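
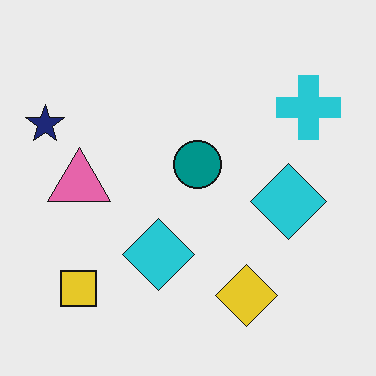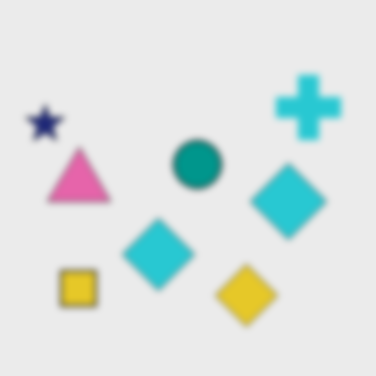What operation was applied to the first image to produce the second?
The transformation is: moderately blurred.

Shape edges and outlines are uniformly softened across the whole image.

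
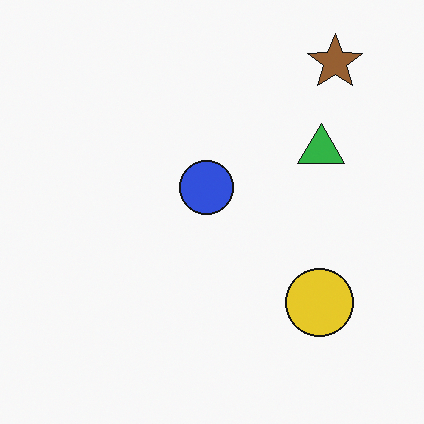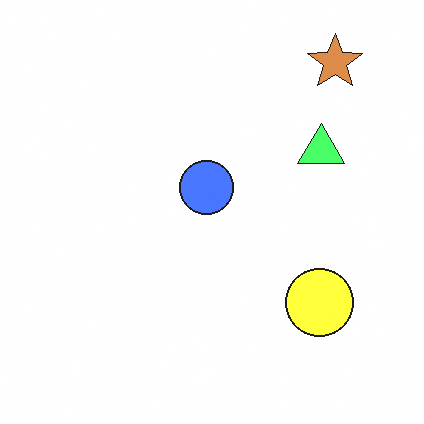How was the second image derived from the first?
The transformation is: brightened a lot.

Every pixel — background and shapes alike — is uniformly brightened.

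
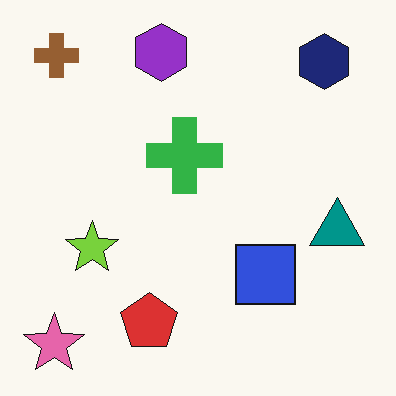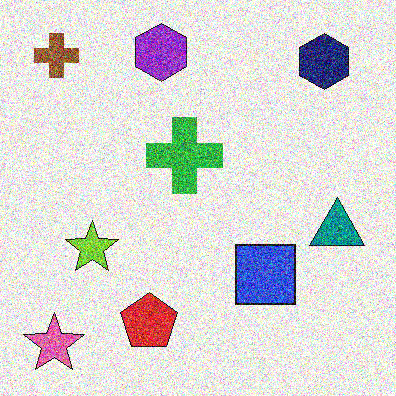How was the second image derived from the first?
The image was degraded with heavy additive noise.

Random speckle covers the whole image, including the flat background.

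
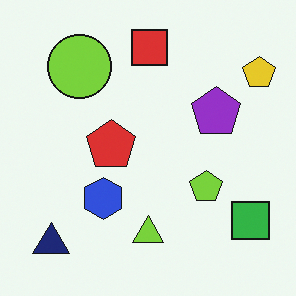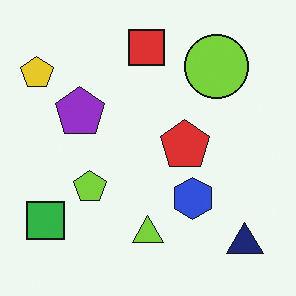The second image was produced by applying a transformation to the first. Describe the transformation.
Flipped horizontally (left ↔ right).

The yellow pentagon is in the top-right of the first image and the top-left of the second — shapes on opposite sides of the vertical midline have swapped in a mirror flip.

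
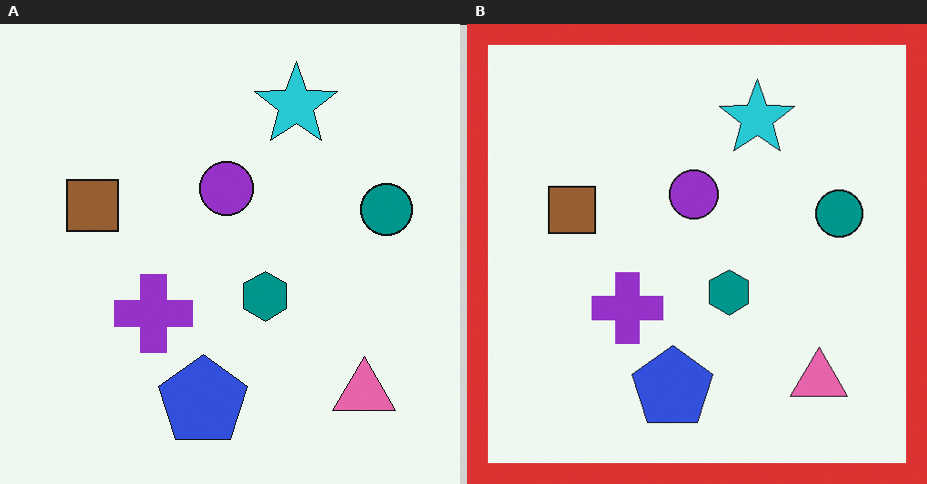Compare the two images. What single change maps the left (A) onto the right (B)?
The right (B) image is the left (A) framed with a red border.

A solid red frame runs around the edge of the right (B) image, with the content slightly shrunk inside it.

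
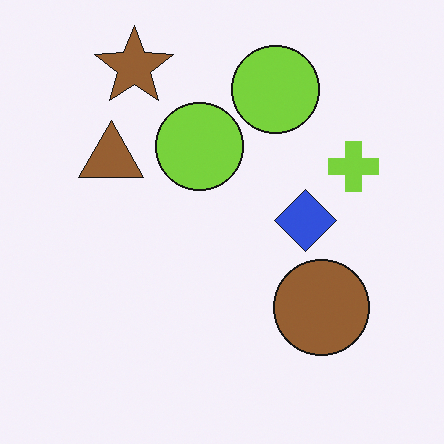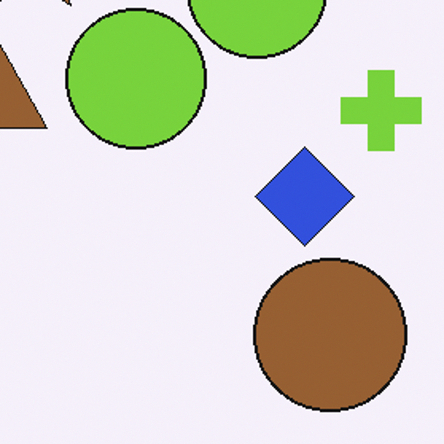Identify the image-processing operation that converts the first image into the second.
The transformation is: cropped slightly and scaled back up.

The visible shapes are larger and the field of view is narrower; shapes near the original edges may be partly or wholly outside the frame — a crop-and-rescale.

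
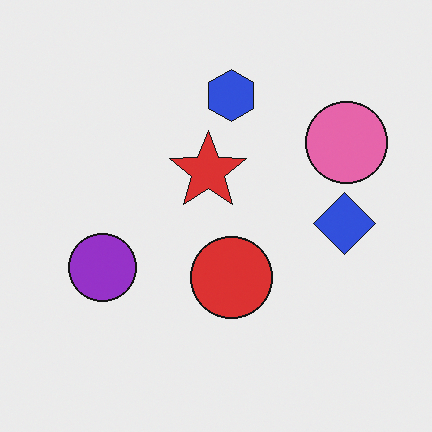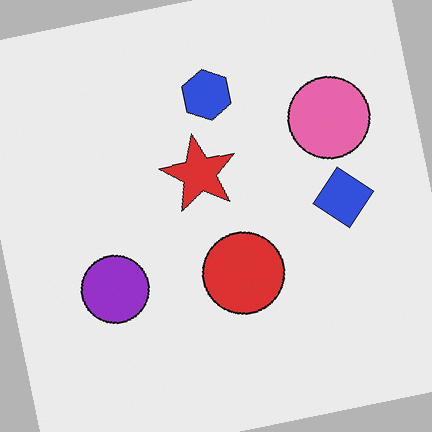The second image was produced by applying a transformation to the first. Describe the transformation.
The transformation is: rotated counter-clockwise by a small amount.

Every shape is tilted by the same angle and the image corners show triangular fill wedges — a whole-image rotation by a non-right angle.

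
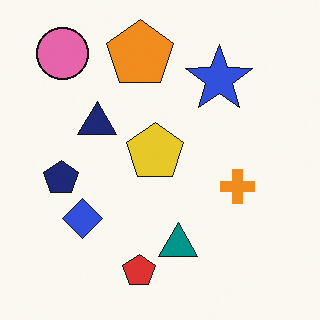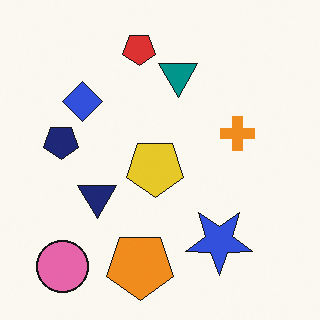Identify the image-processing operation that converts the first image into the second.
The second image is the first flipped vertically (top ↔ bottom).

The red pentagon is in the bottom of the first image and the top of the second — shapes on opposite sides of the horizontal midline have swapped in a mirror flip.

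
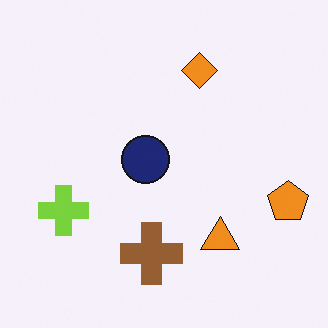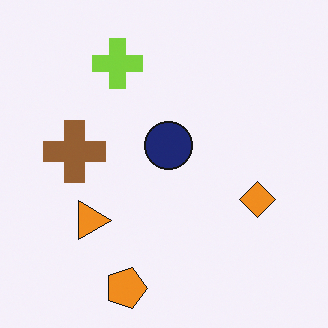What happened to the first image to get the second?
This is the original image rotated 90° clockwise.

The orange pentagon sits in the right of the first image and the bottom of the second — consistent with a whole-image 90° clockwise rotation.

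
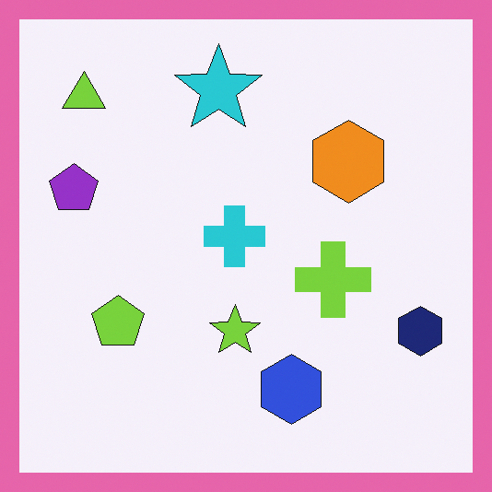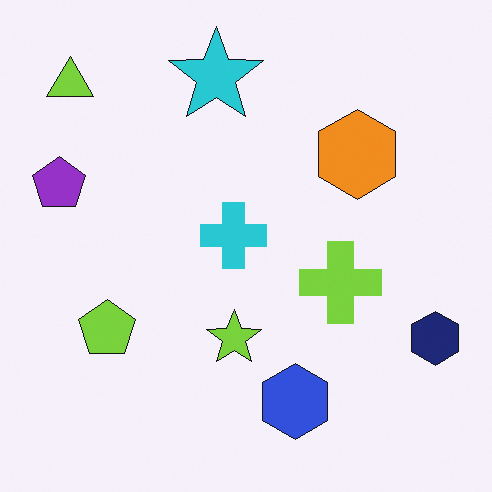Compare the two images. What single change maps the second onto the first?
It was framed with a pink border.

A solid pink frame runs around the edge of the first image, with the content slightly shrunk inside it.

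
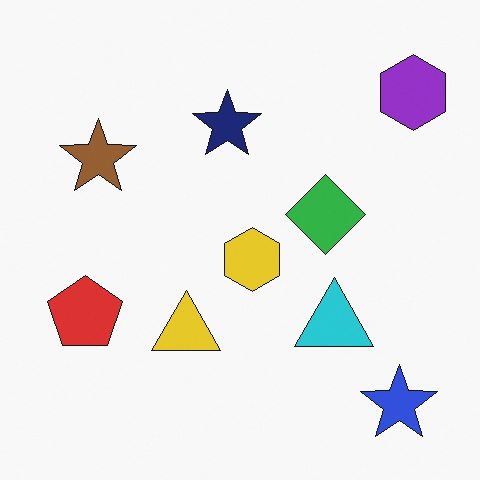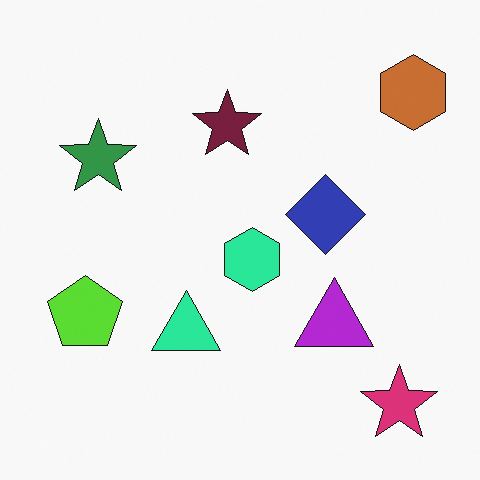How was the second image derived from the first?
The image was hue-shifted by a moderate amount.

Every shape's color has rotated by the same amount around the hue wheel — a uniform hue shift.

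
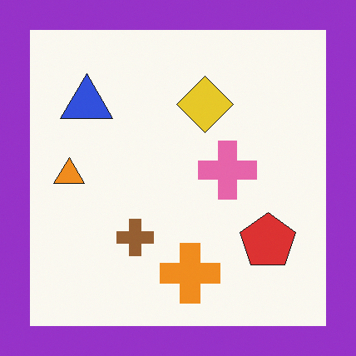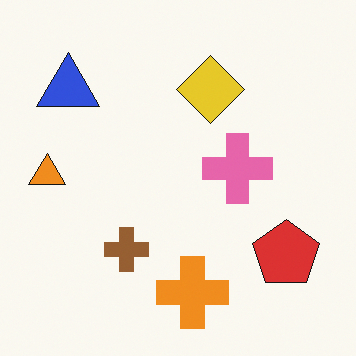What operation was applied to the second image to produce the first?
It was framed with a purple border.

A solid purple frame runs around the edge of the first image, with the content slightly shrunk inside it.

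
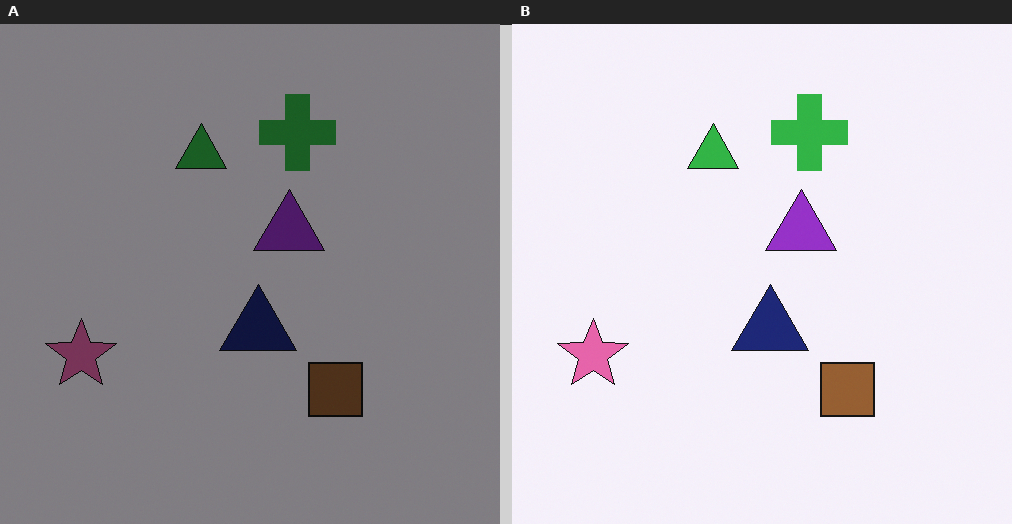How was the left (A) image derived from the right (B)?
The image was noticeably darkened.

Every pixel — background and shapes alike — is uniformly darkened.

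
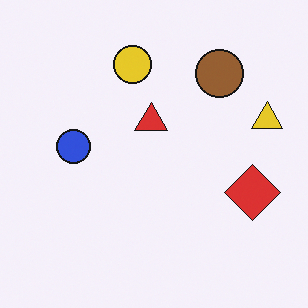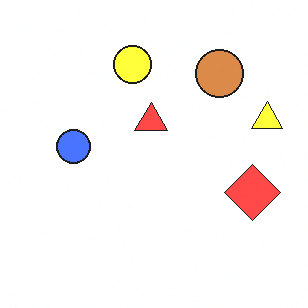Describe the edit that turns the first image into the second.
The transformation is: substantially brightened.

Every pixel — background and shapes alike — is uniformly brightened.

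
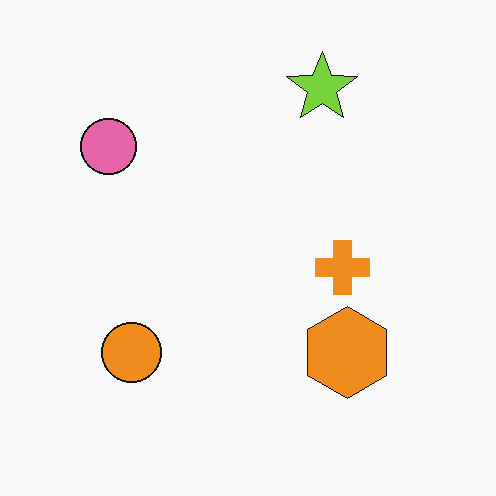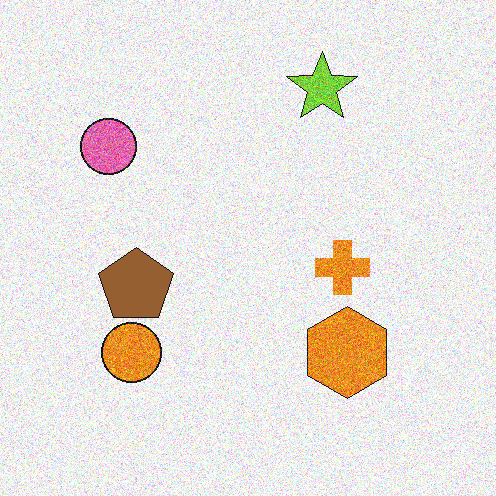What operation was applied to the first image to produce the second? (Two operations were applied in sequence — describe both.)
It was degraded with strong gaussian noise, then overlaid with an additional brown pentagon.

Random speckle covers the whole image, including the flat background. A brown pentagon appears in the second image that is absent from the first.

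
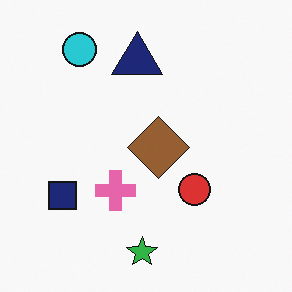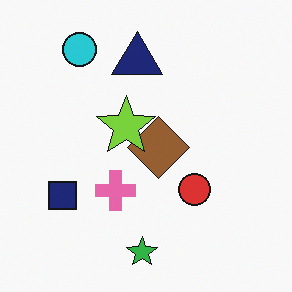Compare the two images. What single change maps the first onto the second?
It was overlaid with an additional lime star.

A lime star appears in the second image that is absent from the first.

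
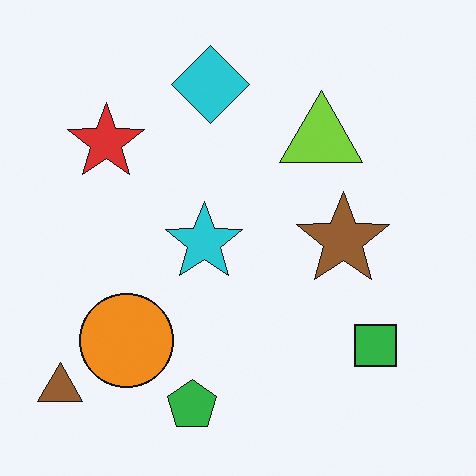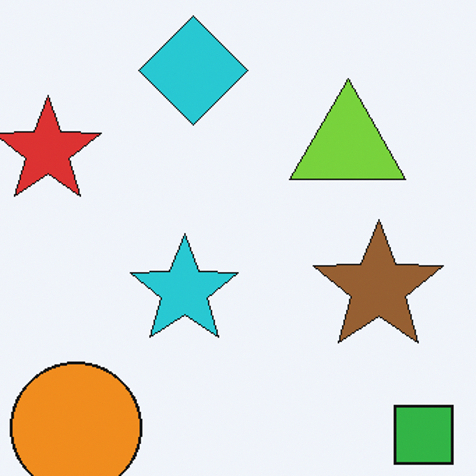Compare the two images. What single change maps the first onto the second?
It was cropped to a modestly smaller region and rescaled.

The visible shapes are larger and the field of view is narrower; shapes near the original edges may be partly or wholly outside the frame — a crop-and-rescale.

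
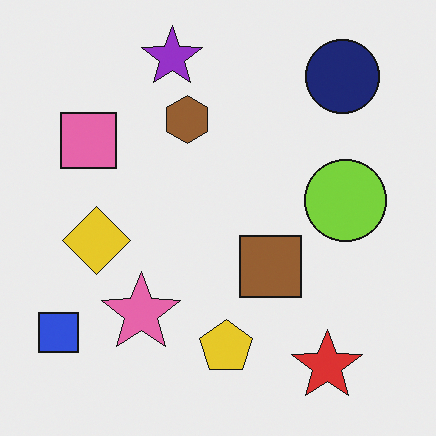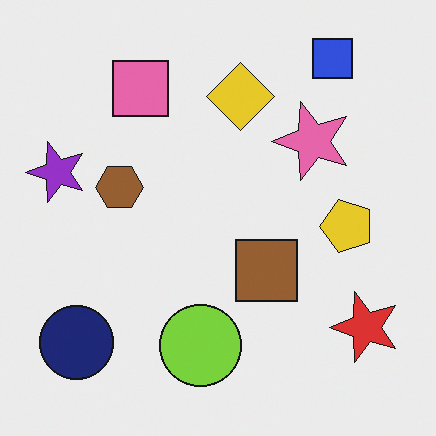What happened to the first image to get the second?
The second image is the first transposed (reflected across the top-left ↔ bottom-right diagonal).

Shapes have swapped their row and column positions — what was in the top-right is now in the bottom-left — a diagonal reflection.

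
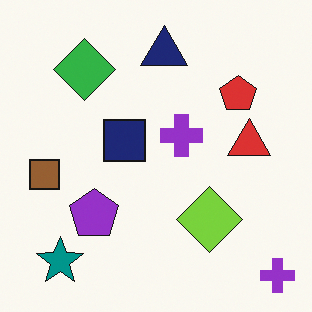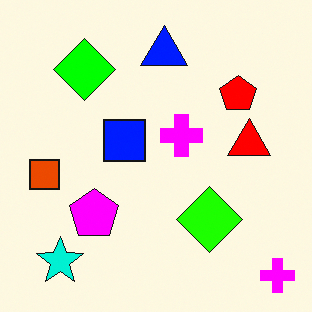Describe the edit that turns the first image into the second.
Heavily oversaturated.

All colors are more vivid — a global saturation change.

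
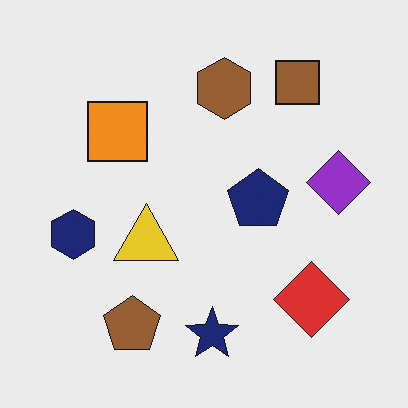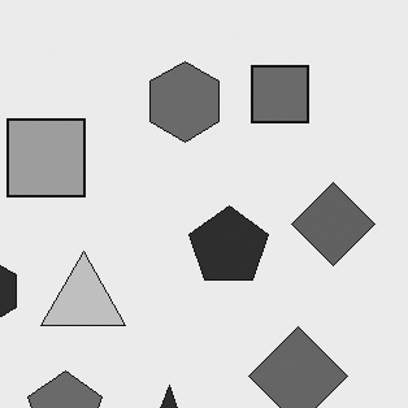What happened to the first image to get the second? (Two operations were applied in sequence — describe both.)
Cropped to a modestly smaller region and rescaled, then converted to grayscale.

The visible shapes are larger and the field of view is narrower; shapes near the original edges may be partly or wholly outside the frame — a crop-and-rescale. All color is removed — every shape is now a shade of grey.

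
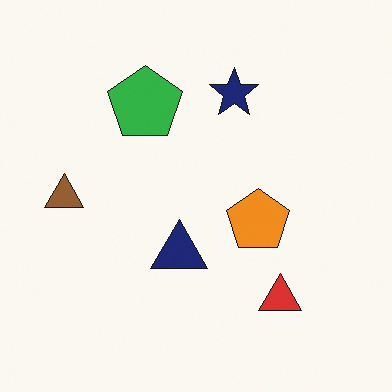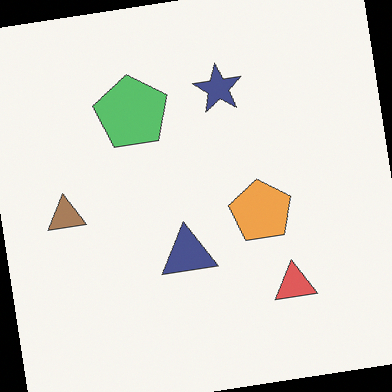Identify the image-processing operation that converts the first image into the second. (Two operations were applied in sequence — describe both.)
It was given slightly reduced contrast, then rotated counter-clockwise by a small amount.

Tones are pushed toward mid-grey across the whole image — a global contrast change. Every shape is tilted by the same angle and the image corners show triangular fill wedges — a whole-image rotation by a non-right angle.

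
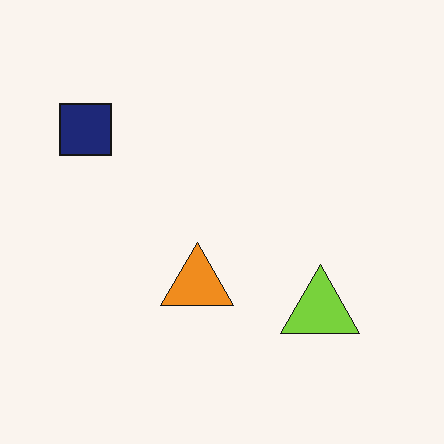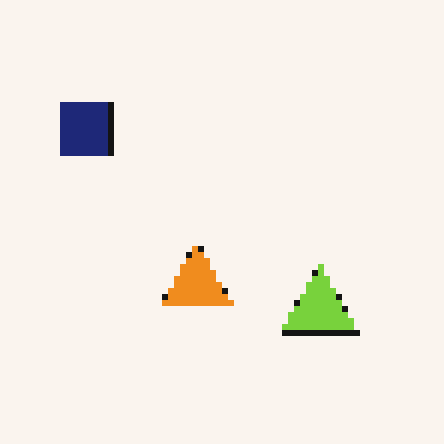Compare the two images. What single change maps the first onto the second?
This is the original image pixelated into visible square blocks.

Shapes are reduced to large square blocks; fine edges and outlines are lost — a downscale-then-upscale (mosaic) effect.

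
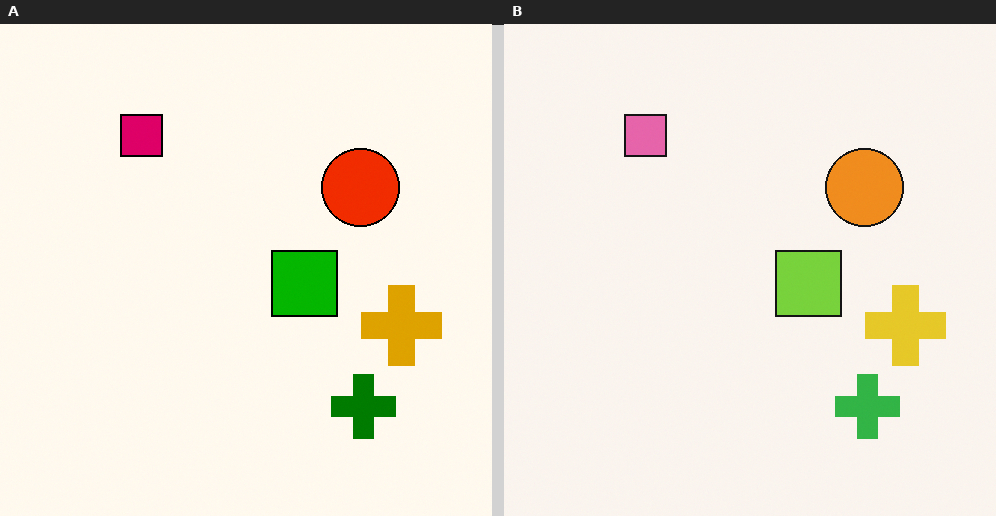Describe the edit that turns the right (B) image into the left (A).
This is the original image given much higher contrast.

Tones are pushed away from mid-grey across the whole image — a global contrast change.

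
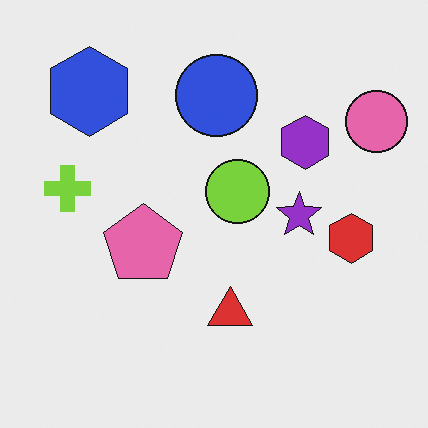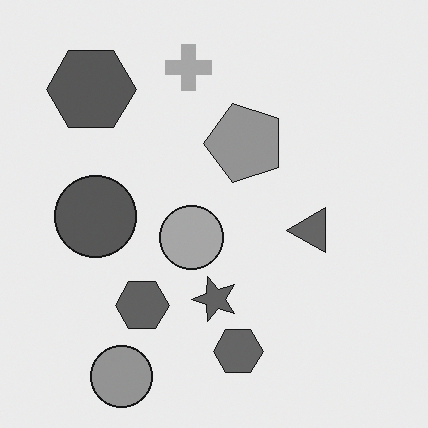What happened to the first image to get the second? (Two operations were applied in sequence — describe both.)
The image was converted to grayscale, then transposed (reflected across the top-left ↔ bottom-right diagonal).

All color is removed — every shape is now a shade of grey. Shapes have swapped their row and column positions — what was in the top-right is now in the bottom-left — a diagonal reflection.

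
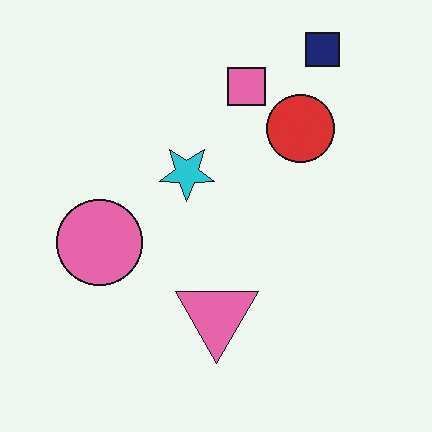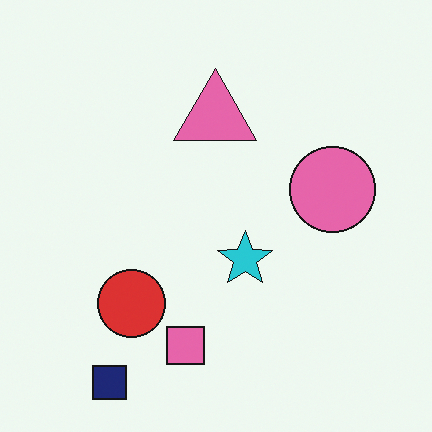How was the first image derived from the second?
The transformation is: rotated 180°.

The navy square sits in the bottom-left of the second image and the top-right of the first — consistent with a whole-image 180° rotation.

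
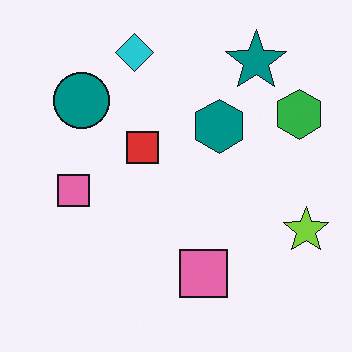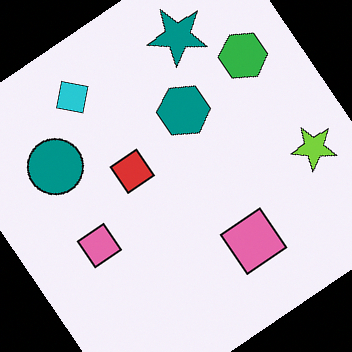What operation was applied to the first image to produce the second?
The image was rotated counter-clockwise by a large amount — several tens of degrees.

Every shape is tilted by the same angle and the image corners show triangular fill wedges — a whole-image rotation by a non-right angle.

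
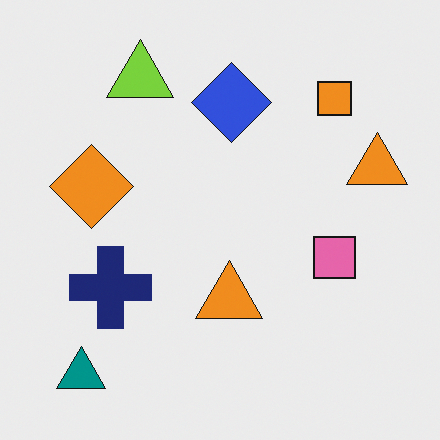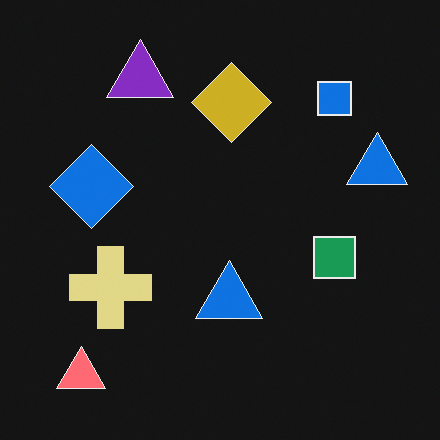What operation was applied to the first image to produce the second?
Color-inverted (negative).

The light background has become dark and every shape's color is its complement — a photographic negative.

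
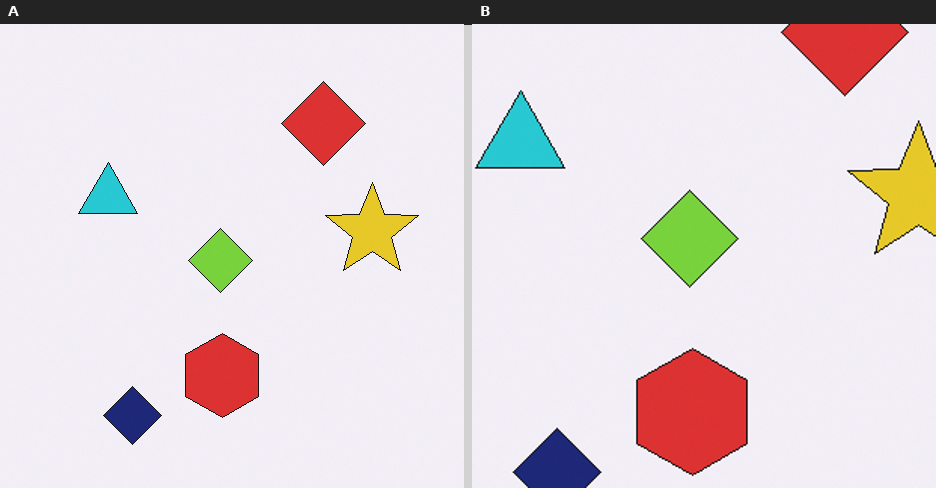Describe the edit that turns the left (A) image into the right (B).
Cropped slightly and scaled back up.

The visible shapes are larger and the field of view is narrower; shapes near the original edges may be partly or wholly outside the frame — a crop-and-rescale.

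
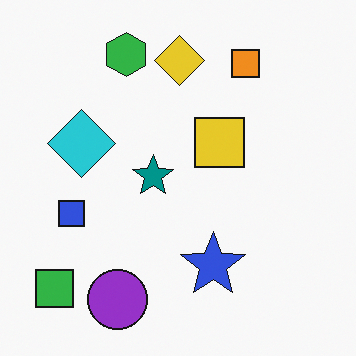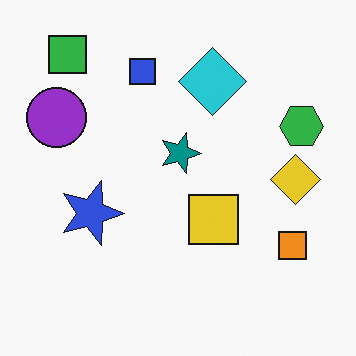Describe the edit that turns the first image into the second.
It was rotated 90° clockwise.

The green square sits in the bottom-left of the first image and the top-left of the second — consistent with a whole-image 90° clockwise rotation.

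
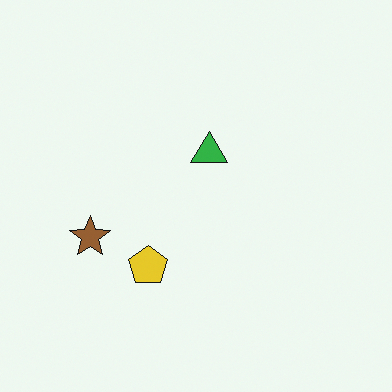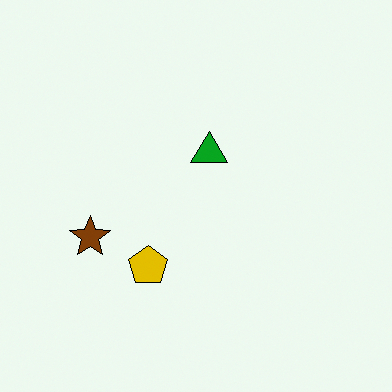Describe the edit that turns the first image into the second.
The image was given slightly increased contrast.

Tones are pushed away from mid-grey across the whole image — a global contrast change.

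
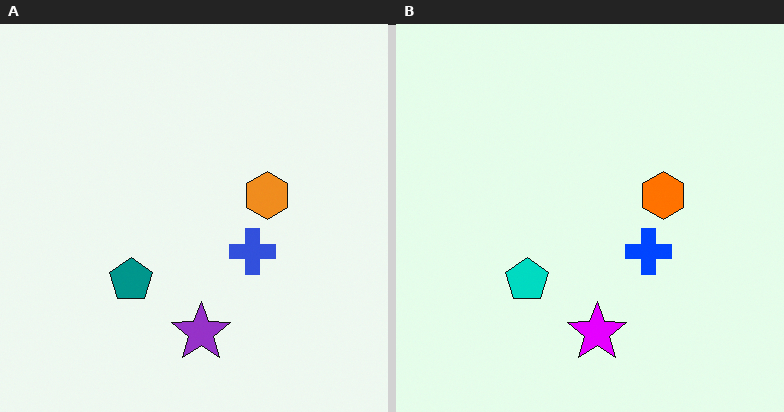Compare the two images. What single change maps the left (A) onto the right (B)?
The right (B) image is the left (A) made much more vivid (saturation change).

All colors are more vivid — a global saturation change.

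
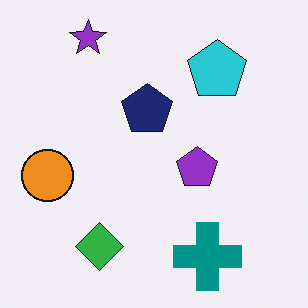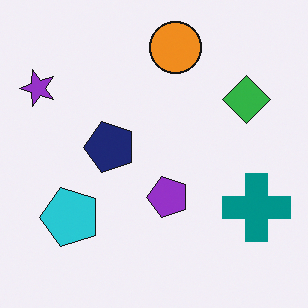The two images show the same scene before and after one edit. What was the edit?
It was transposed (reflected across the top-left ↔ bottom-right diagonal).

Shapes have swapped their row and column positions — what was in the top-right is now in the bottom-left — a diagonal reflection.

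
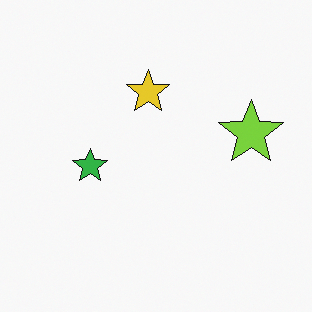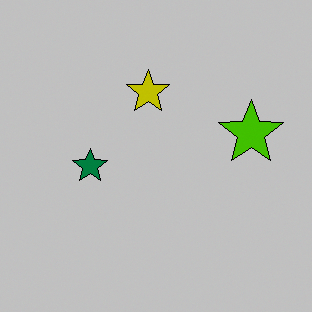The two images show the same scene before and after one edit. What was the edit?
It was heavily posterized to just a handful of flat colors.

Each flat color has snapped to a coarser quantized level — most visibly, the near-white background has dropped to a flat grey.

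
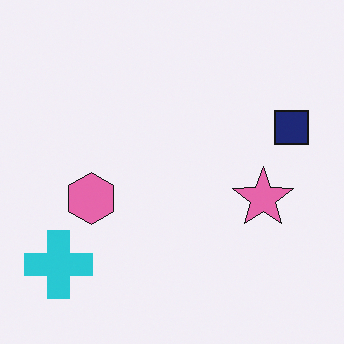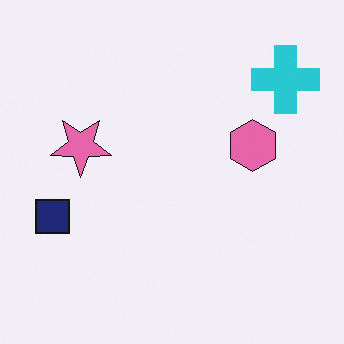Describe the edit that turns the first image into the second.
It was rotated 180°.

The cyan cross sits in the bottom-left of the first image and the top-right of the second — consistent with a whole-image 180° rotation.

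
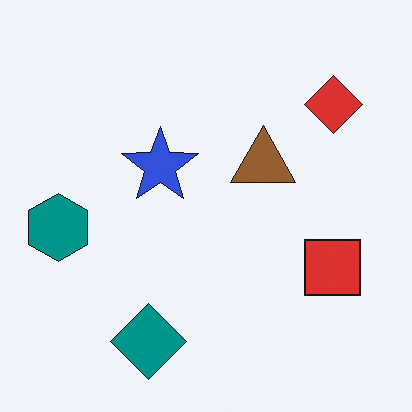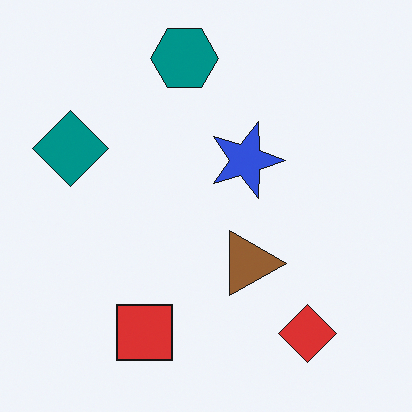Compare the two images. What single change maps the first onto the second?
Rotated 90° clockwise.

The red diamond sits in the top-right of the first image and the bottom-right of the second — consistent with a whole-image 90° clockwise rotation.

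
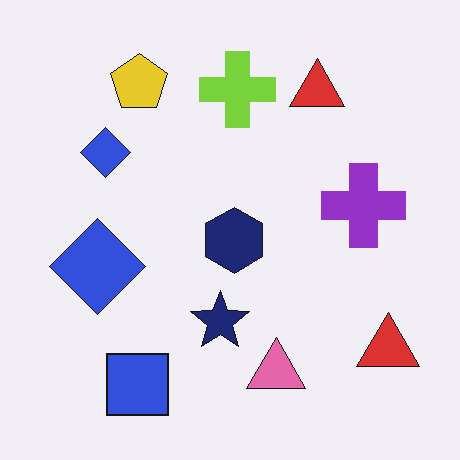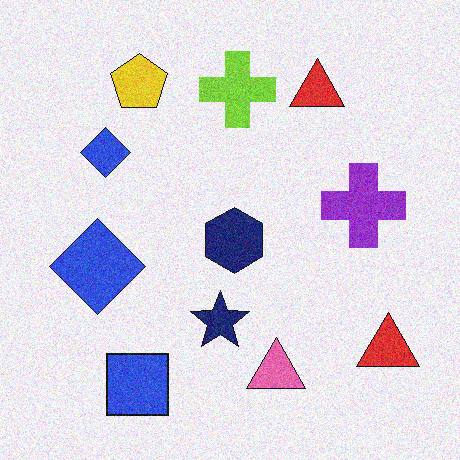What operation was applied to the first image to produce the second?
The image was degraded with moderate additive noise.

Random speckle covers the whole image, including the flat background.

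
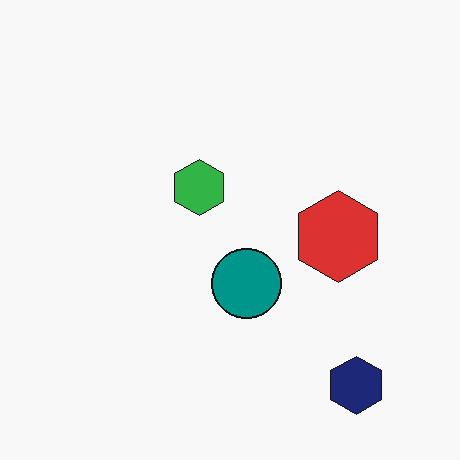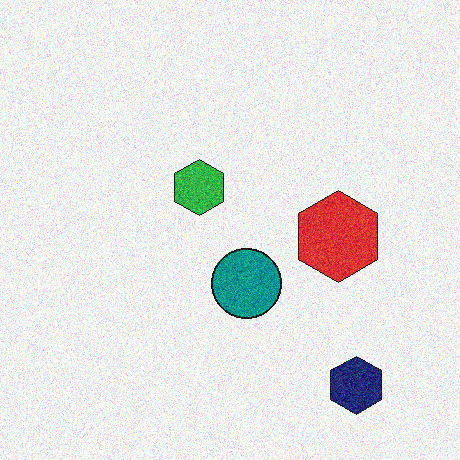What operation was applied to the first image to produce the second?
Degraded with visible gaussian noise.

Random speckle covers the whole image, including the flat background.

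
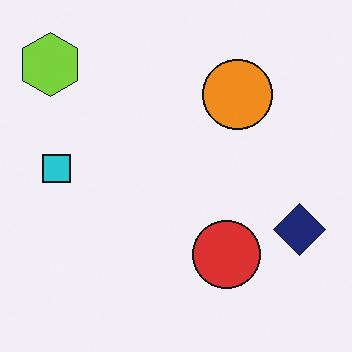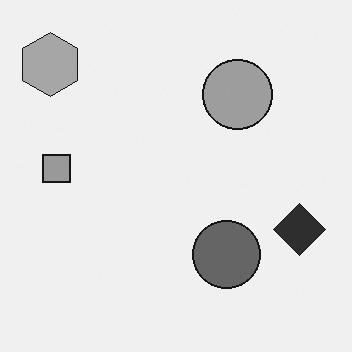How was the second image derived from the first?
The second image is the first converted to grayscale.

All color is removed — every shape is now a shade of grey.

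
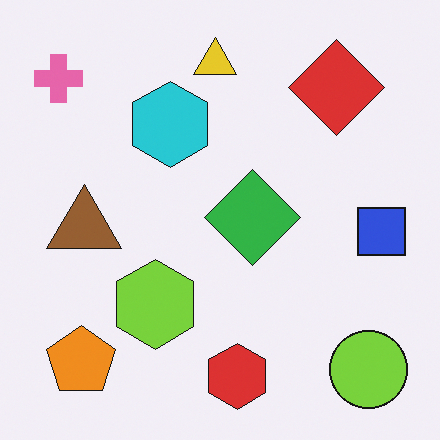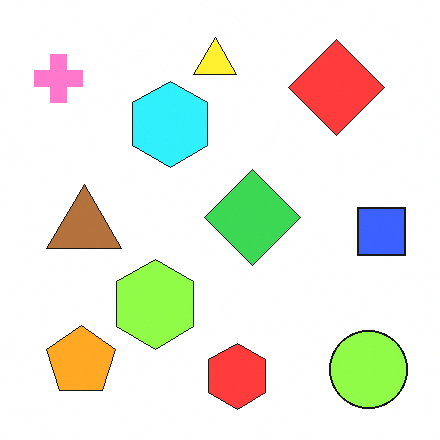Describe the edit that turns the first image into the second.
The transformation is: brightened a little.

Every pixel — background and shapes alike — is uniformly brightened.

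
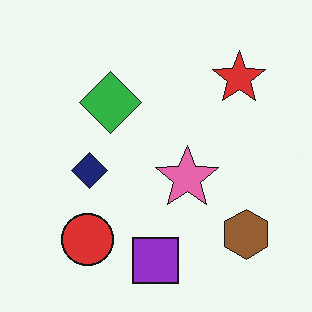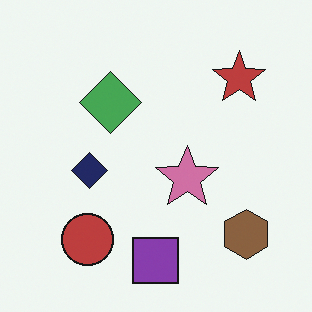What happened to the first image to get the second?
The transformation is: slightly desaturated.

All colors are more muted and greyish — a global saturation change.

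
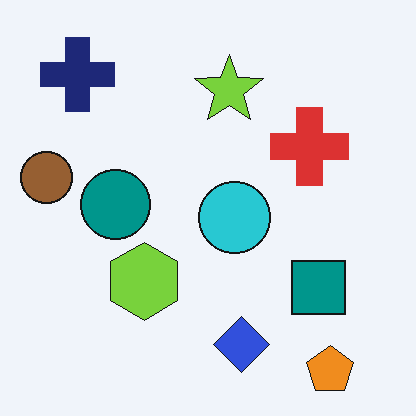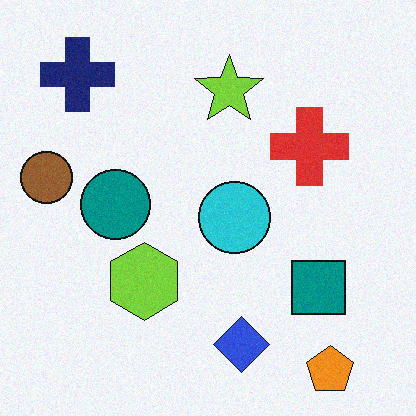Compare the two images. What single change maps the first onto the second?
This is the original image degraded with a light layer of grain.

Random speckle covers the whole image, including the flat background.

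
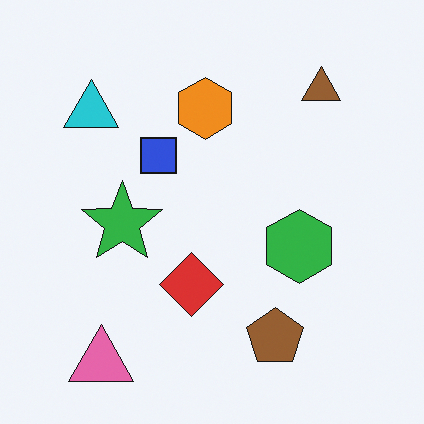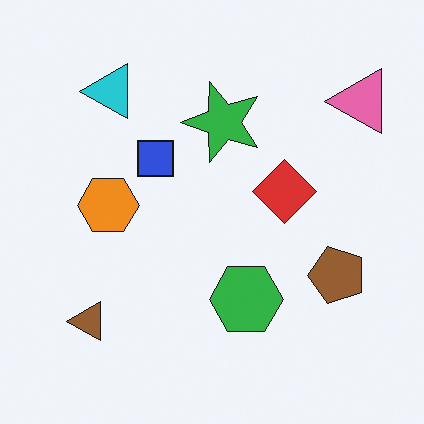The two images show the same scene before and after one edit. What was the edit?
The second image is the first transposed (reflected across the top-left ↔ bottom-right diagonal).

Shapes have swapped their row and column positions — what was in the top-right is now in the bottom-left — a diagonal reflection.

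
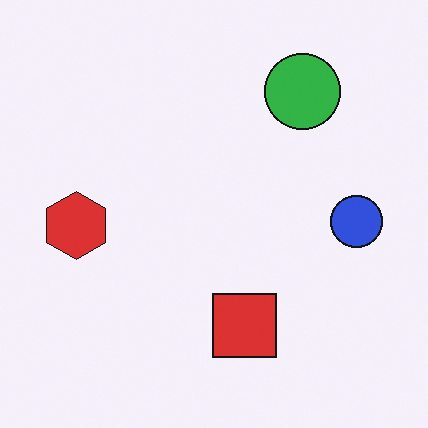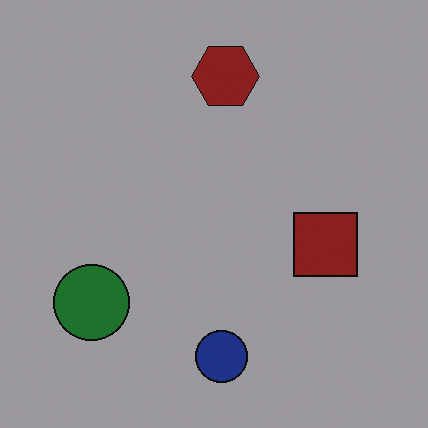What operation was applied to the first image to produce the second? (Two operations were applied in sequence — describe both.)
The second image is the first transposed (reflected across the top-left ↔ bottom-right diagonal), then noticeably darkened.

Shapes have swapped their row and column positions — what was in the top-right is now in the bottom-left — a diagonal reflection. Every pixel — background and shapes alike — is uniformly darkened.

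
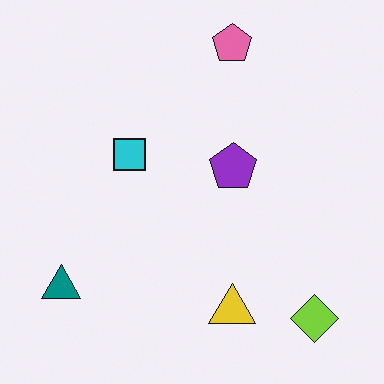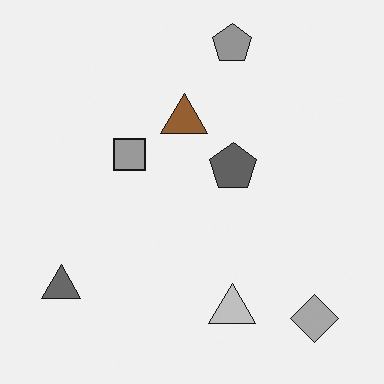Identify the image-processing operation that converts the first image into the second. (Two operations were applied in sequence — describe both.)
The transformation is: converted to grayscale, then overlaid with an additional brown triangle.

All color is removed — every shape is now a shade of grey. A brown triangle appears in the second image that is absent from the first.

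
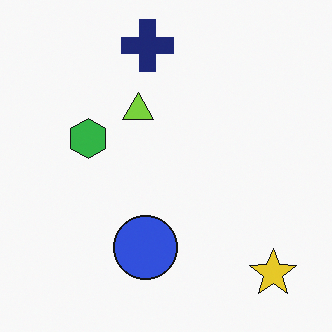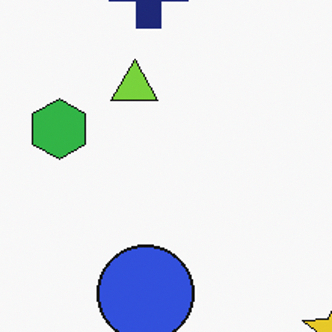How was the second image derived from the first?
The image was cropped slightly and scaled back up.

The visible shapes are larger and the field of view is narrower; shapes near the original edges may be partly or wholly outside the frame — a crop-and-rescale.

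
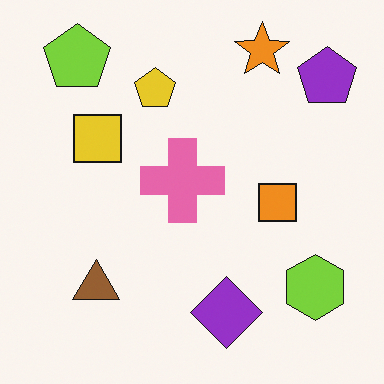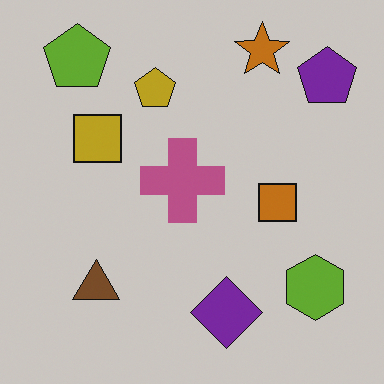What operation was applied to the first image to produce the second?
The image was darkened a little.

Every pixel — background and shapes alike — is uniformly darkened.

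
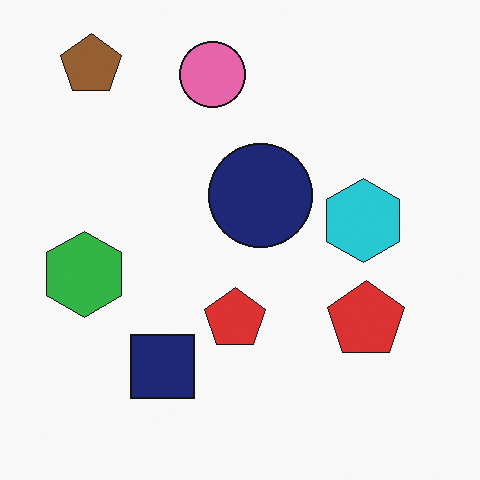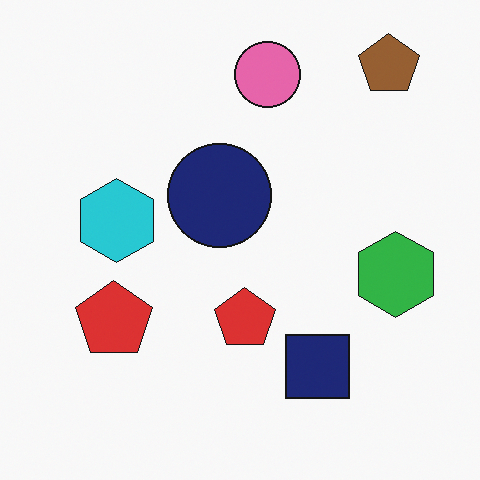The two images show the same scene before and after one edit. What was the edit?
This is the original image flipped horizontally (left ↔ right).

The green hexagon is in the left of the first image and the right of the second — shapes on opposite sides of the vertical midline have swapped in a mirror flip.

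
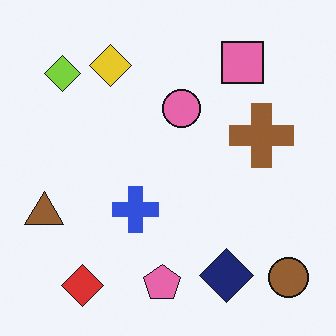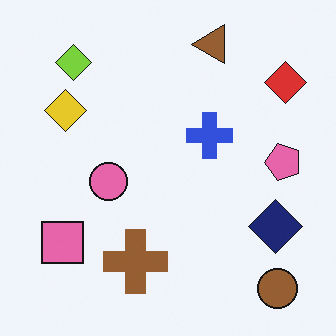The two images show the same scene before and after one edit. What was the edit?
The transformation is: transposed (reflected across the top-left ↔ bottom-right diagonal).

Shapes have swapped their row and column positions — what was in the top-right is now in the bottom-left — a diagonal reflection.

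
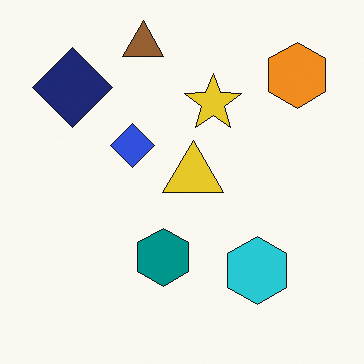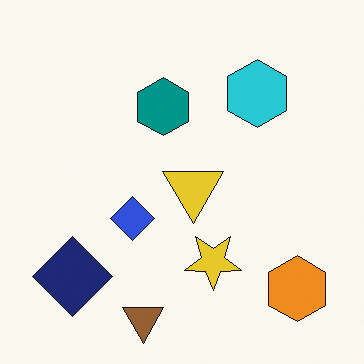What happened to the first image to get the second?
This is the original image flipped vertically (top ↔ bottom).

The brown triangle is in the top of the first image and the bottom of the second — shapes on opposite sides of the horizontal midline have swapped in a mirror flip.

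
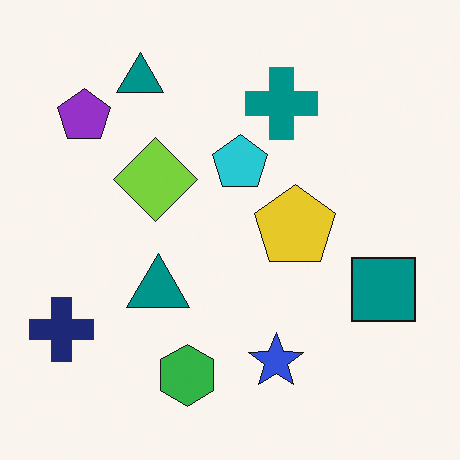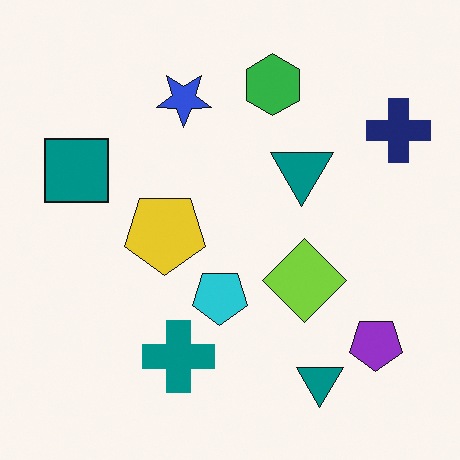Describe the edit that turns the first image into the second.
The second image is the first rotated 180°.

The navy cross sits in the bottom-left of the first image and the top-right of the second — consistent with a whole-image 180° rotation.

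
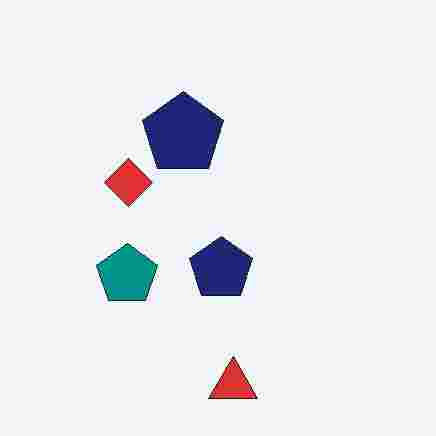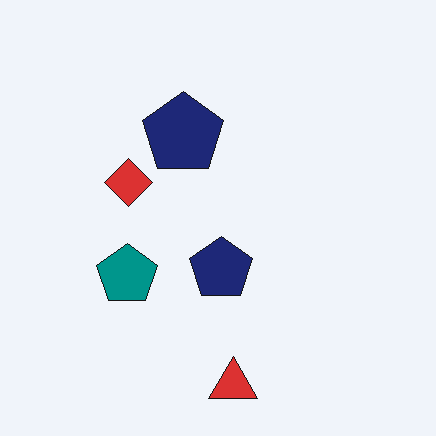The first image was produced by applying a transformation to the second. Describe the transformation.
It was degraded with heavy JPEG compression.

Blocky 8×8 compression artifacts appear around shape edges and the flat background shows ringing — characteristic JPEG degradation.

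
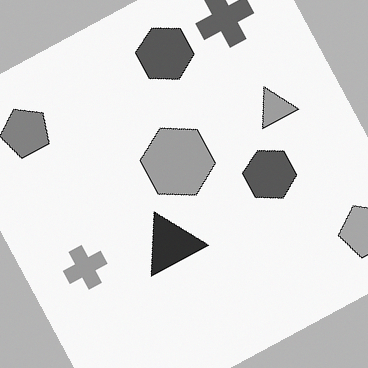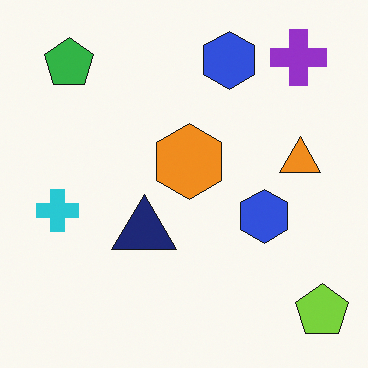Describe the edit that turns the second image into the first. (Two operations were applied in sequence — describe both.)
The first image is the second converted to grayscale, then rotated counter-clockwise by a moderate amount.

All color is removed — every shape is now a shade of grey. Every shape is tilted by the same angle and the image corners show triangular fill wedges — a whole-image rotation by a non-right angle.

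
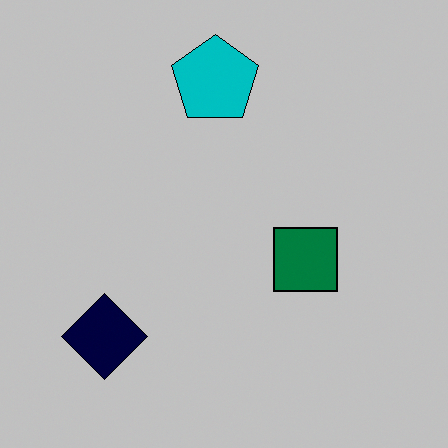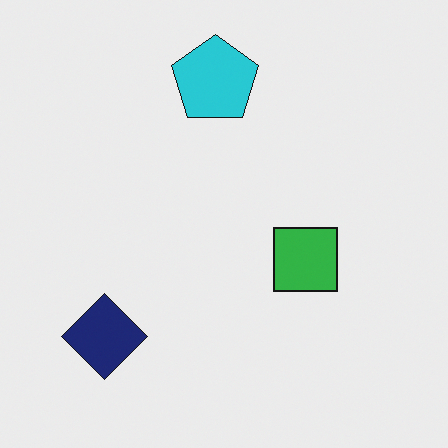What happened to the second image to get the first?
This is the original image heavily posterized to just a handful of flat colors.

Each flat color has snapped to a coarser quantized level — most visibly, the near-white background has dropped to a flat grey.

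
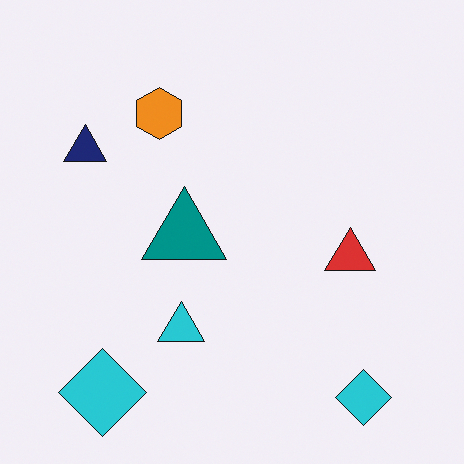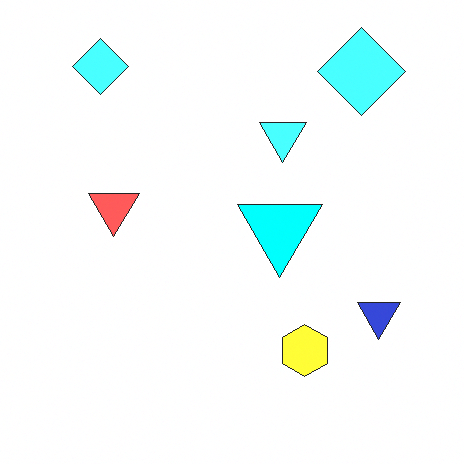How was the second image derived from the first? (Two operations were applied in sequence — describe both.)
It was brightened a lot, then rotated 180°.

Every pixel — background and shapes alike — is uniformly brightened. The navy triangle sits in the top-left of the first image and the bottom-right of the second — consistent with a whole-image 180° rotation.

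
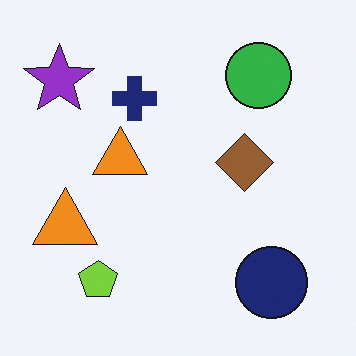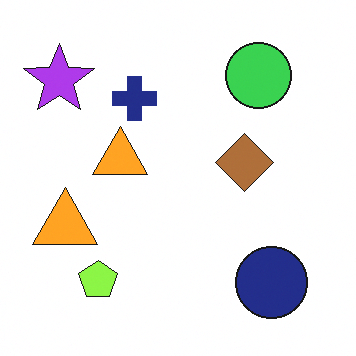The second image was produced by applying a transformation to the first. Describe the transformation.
It was slightly brightened.

Every pixel — background and shapes alike — is uniformly brightened.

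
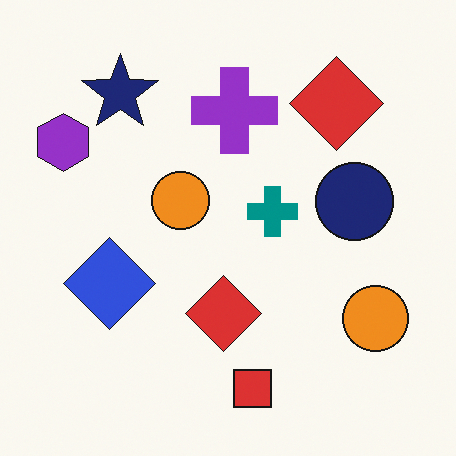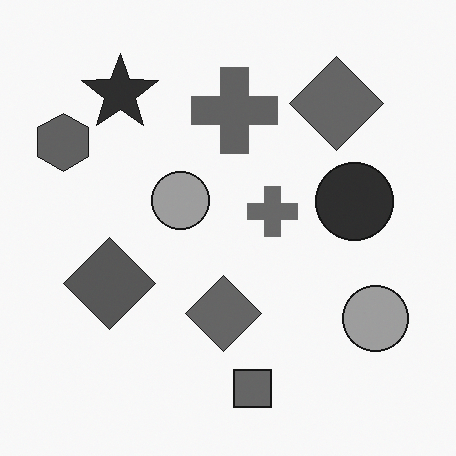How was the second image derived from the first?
The image was converted to grayscale.

All color is removed — every shape is now a shade of grey.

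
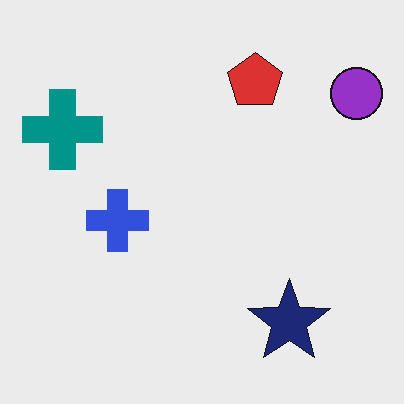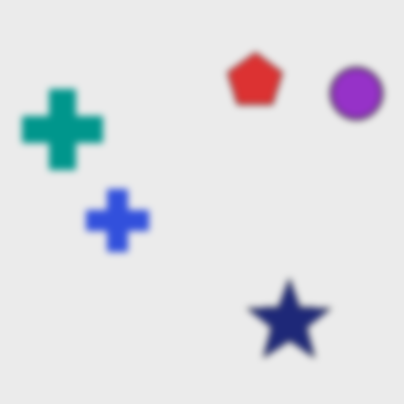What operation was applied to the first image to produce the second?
It was noticeably gaussian-blurred.

Shape edges and outlines are uniformly softened across the whole image.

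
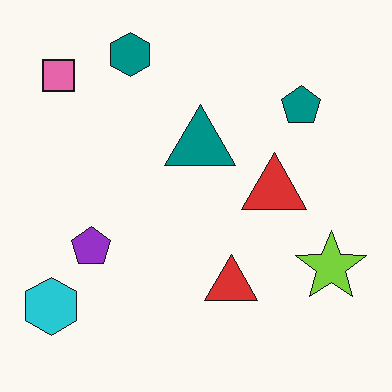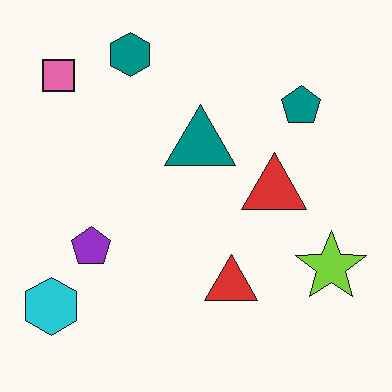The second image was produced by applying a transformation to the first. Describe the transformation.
This is the original image JPEG-compressed with visible artifacts.

Blocky 8×8 compression artifacts appear around shape edges and the flat background shows ringing — characteristic JPEG degradation.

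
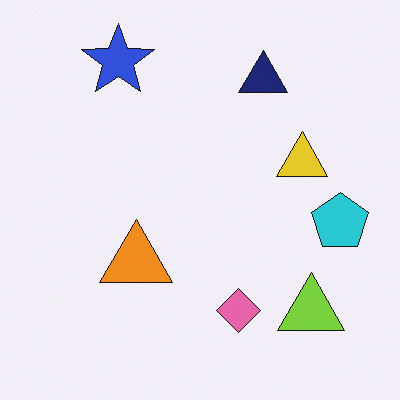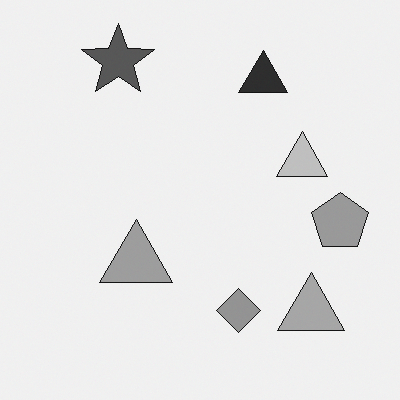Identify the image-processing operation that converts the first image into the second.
It was converted to grayscale.

All color is removed — every shape is now a shade of grey.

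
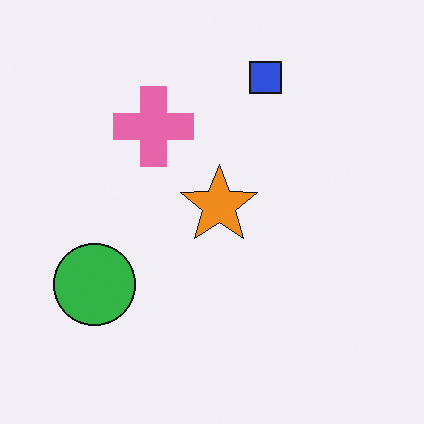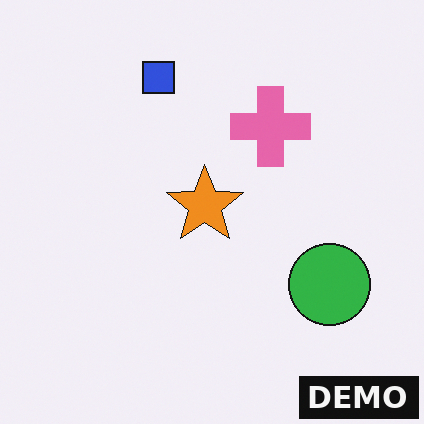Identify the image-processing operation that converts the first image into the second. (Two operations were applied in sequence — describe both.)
The second image is the first flipped horizontally (left ↔ right), then watermarked with the text "DEMO" in the lower-right corner.

The green circle is in the bottom-left of the first image and the bottom-right of the second — shapes on opposite sides of the vertical midline have swapped in a mirror flip. A dark label reading "DEMO" appears in the lower-right corner.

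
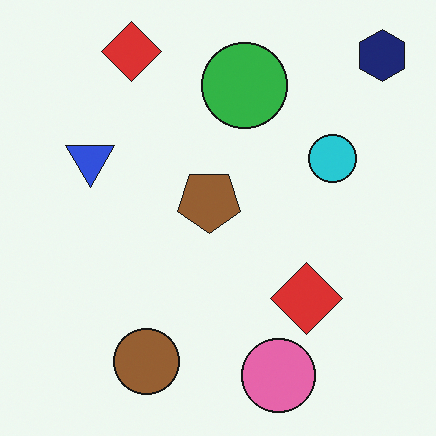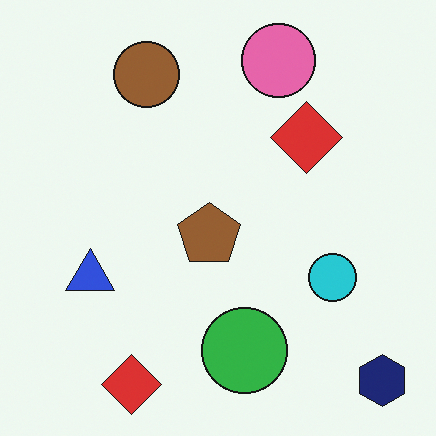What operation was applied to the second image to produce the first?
This is the original image flipped vertically (top ↔ bottom).

The navy hexagon is in the bottom-right of the second image and the top-right of the first — shapes on opposite sides of the horizontal midline have swapped in a mirror flip.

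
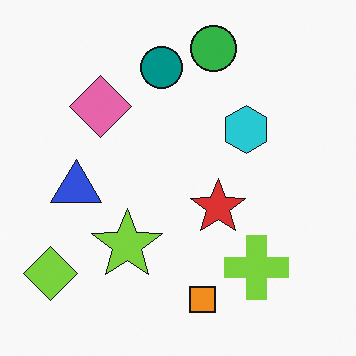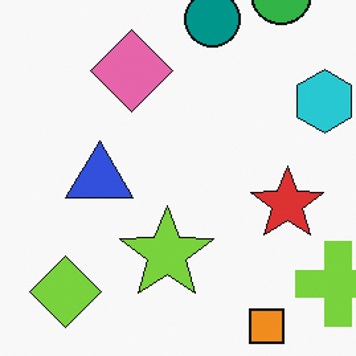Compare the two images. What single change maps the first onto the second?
The image was cropped to a modestly smaller region and rescaled.

The visible shapes are larger and the field of view is narrower; shapes near the original edges may be partly or wholly outside the frame — a crop-and-rescale.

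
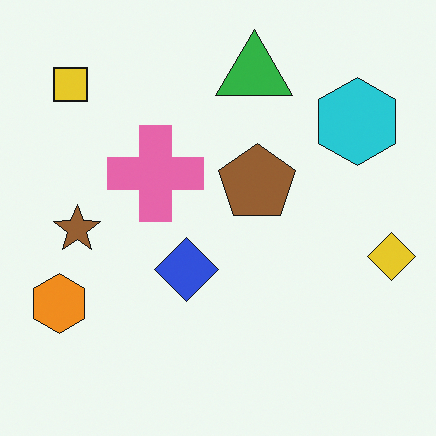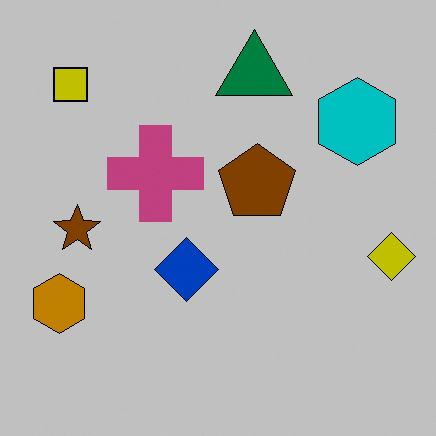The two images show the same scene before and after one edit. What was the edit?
It was aggressively posterized.

Each flat color has snapped to a coarser quantized level — most visibly, the near-white background has dropped to a flat grey.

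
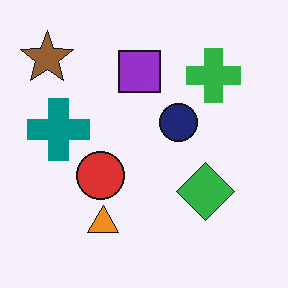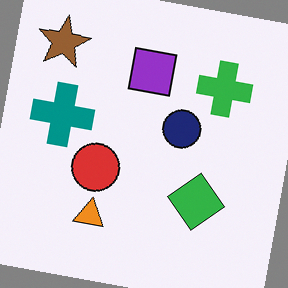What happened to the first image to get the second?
The second image is the first rotated clockwise by a few degrees.

Every shape is tilted by the same angle and the image corners show triangular fill wedges — a whole-image rotation by a non-right angle.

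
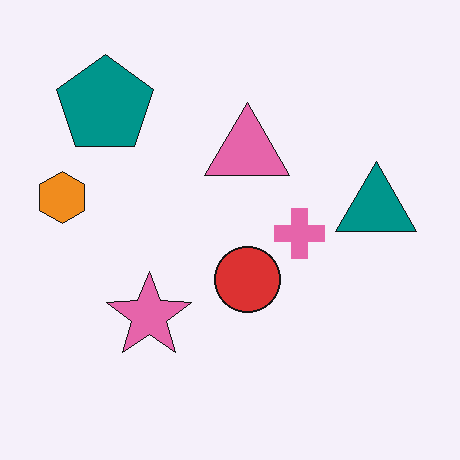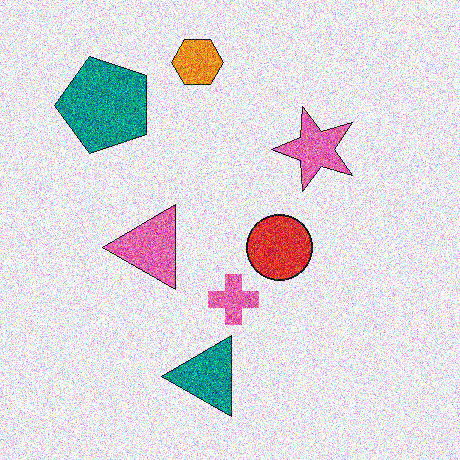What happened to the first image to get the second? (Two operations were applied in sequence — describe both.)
Degraded with strong gaussian noise, then transposed (reflected across the top-left ↔ bottom-right diagonal).

Random speckle covers the whole image, including the flat background. Shapes have swapped their row and column positions — what was in the top-right is now in the bottom-left — a diagonal reflection.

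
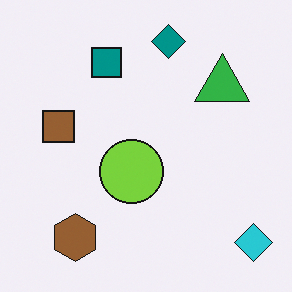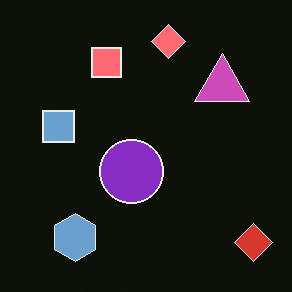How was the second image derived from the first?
Color-inverted (negative).

The light background has become dark and every shape's color is its complement — a photographic negative.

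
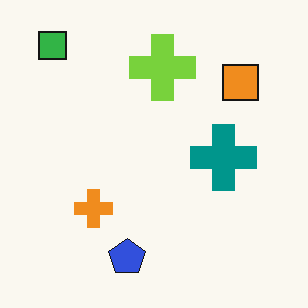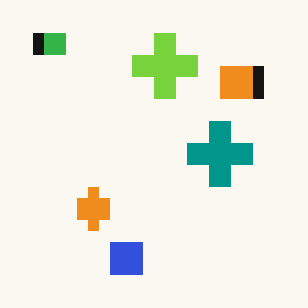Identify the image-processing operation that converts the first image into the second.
This is the original image heavily pixelated into large blocks.

Shapes are reduced to large square blocks; fine edges and outlines are lost — a downscale-then-upscale (mosaic) effect.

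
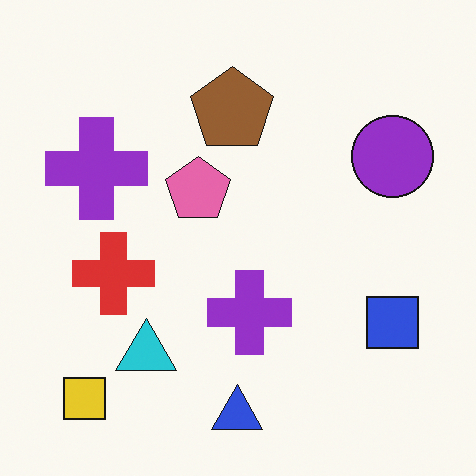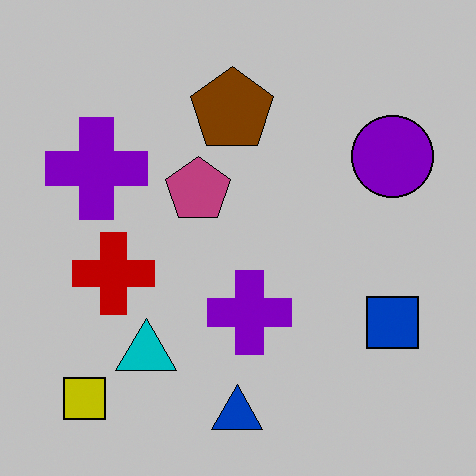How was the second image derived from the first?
The transformation is: aggressively posterized.

Each flat color has snapped to a coarser quantized level — most visibly, the near-white background has dropped to a flat grey.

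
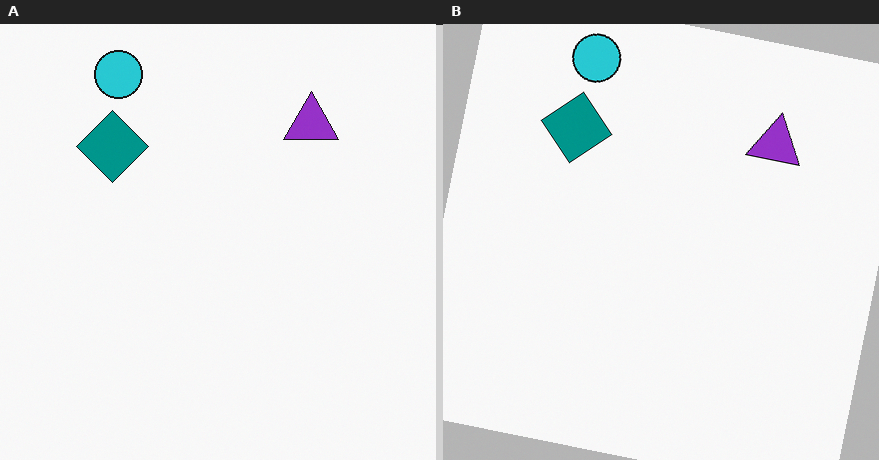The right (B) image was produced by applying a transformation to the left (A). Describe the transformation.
It was rotated clockwise by a slight angle.

Every shape is tilted by the same angle and the image corners show triangular fill wedges — a whole-image rotation by a non-right angle.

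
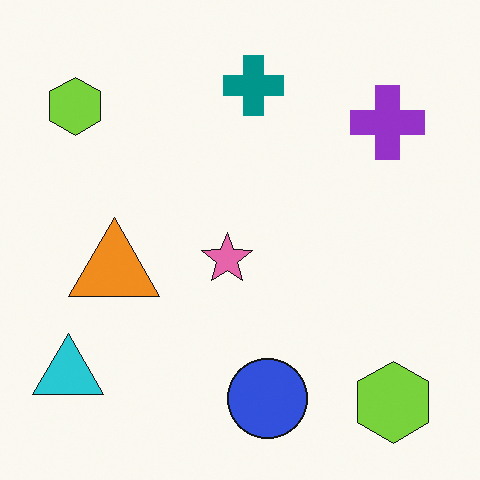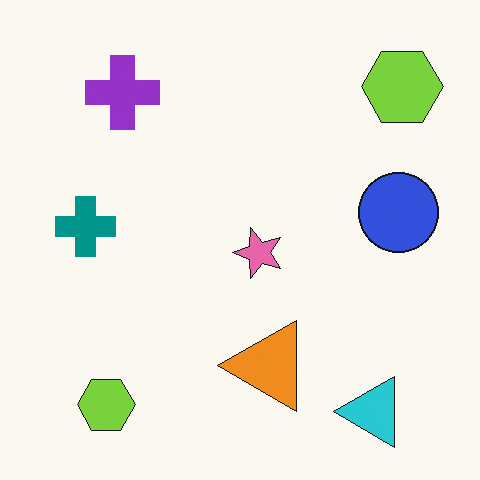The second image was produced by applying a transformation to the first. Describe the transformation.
The image was rotated 90° counter-clockwise.

The cyan triangle sits in the bottom-left of the first image and the bottom-right of the second — consistent with a whole-image 90° counter-clockwise rotation.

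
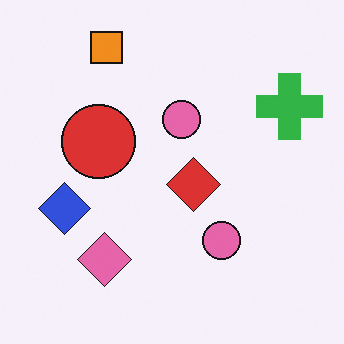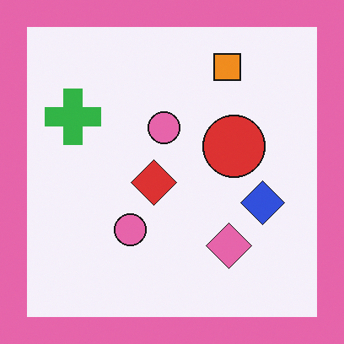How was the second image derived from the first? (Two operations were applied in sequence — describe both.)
The transformation is: flipped horizontally (left ↔ right), then framed with a pink border.

The green cross is in the top-right of the first image and the top-left of the second — shapes on opposite sides of the vertical midline have swapped in a mirror flip. A solid pink frame runs around the edge of the second image, with the content slightly shrunk inside it.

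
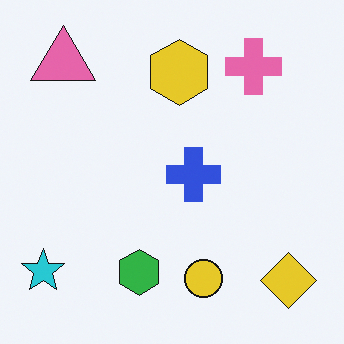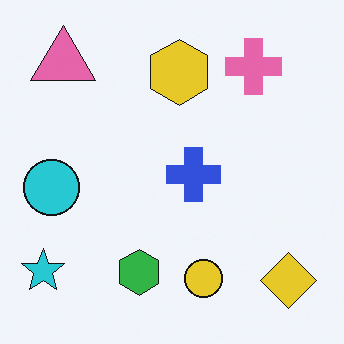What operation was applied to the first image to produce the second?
The image was overlaid with an additional cyan circle.

A cyan circle appears in the second image that is absent from the first.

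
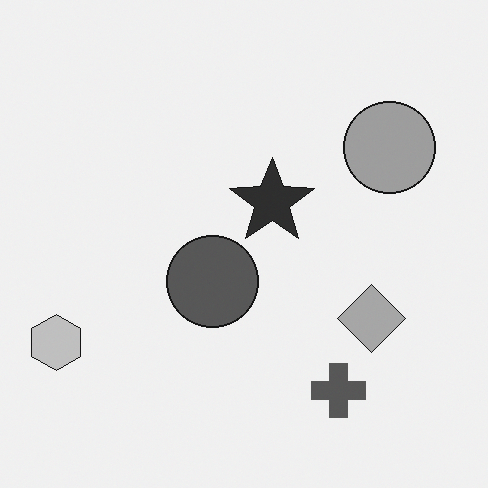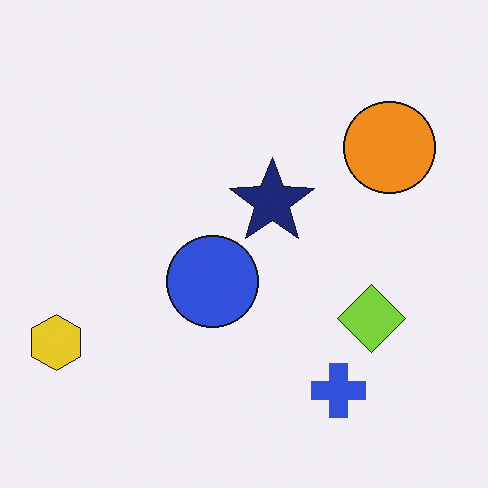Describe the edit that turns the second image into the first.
The first image is the second converted to grayscale.

All color is removed — every shape is now a shade of grey.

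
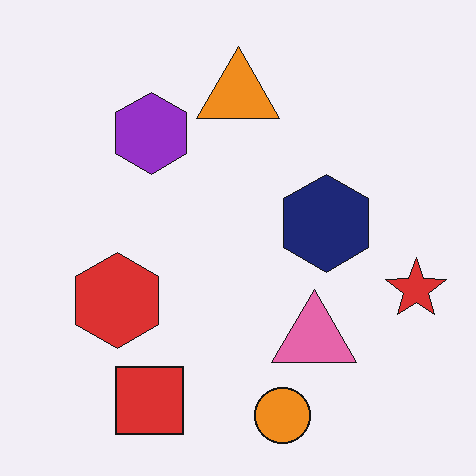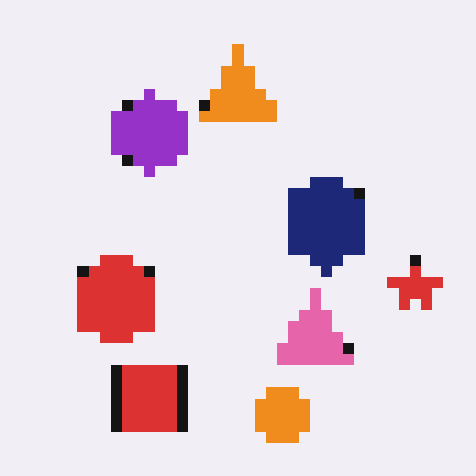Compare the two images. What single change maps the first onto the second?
Heavily pixelated into large blocks.

Shapes are reduced to large square blocks; fine edges and outlines are lost — a downscale-then-upscale (mosaic) effect.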